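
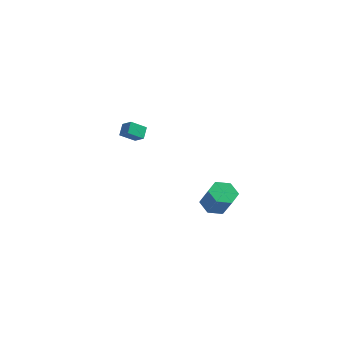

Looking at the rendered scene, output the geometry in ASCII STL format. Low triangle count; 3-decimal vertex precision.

solid 
facet normal -0.800 0.278 -0.532
outer loop
vertex -4.74 1.469 -0.072
vertex -4.066 2.177 -0.716
vertex -4.586 0.79 -0.658
endloop
endfacet
facet normal -0.576 -0.605 0.550
outer loop
vertex -3.874 0.543 -0.184
vertex -4.74 1.469 -0.072
vertex -4.586 0.79 -0.658
endloop
endfacet
facet normal -0.800 0.278 -0.533
outer loop
vertex -4.586 0.79 -0.658
vertex -4.066 2.177 -0.716
vertex -3.912 1.498 -1.301
endloop
endfacet
facet normal 0.170 -0.746 -0.644
outer loop
vertex -3.912 1.498 -1.301
vertex -3.874 0.543 -0.184
vertex -4.586 0.79 -0.658
endloop
endfacet
facet normal -0.169 0.747 0.643
outer loop
vertex -4.74 1.469 -0.072
vertex -3.354 1.93 -0.242
vertex -4.066 2.177 -0.716
endloop
endfacet
facet normal -0.576 -0.605 0.550
outer loop
vertex -4.028 1.222 0.401
vertex -4.74 1.469 -0.072
vertex -3.874 0.543 -0.184
endloop
endfacet
facet normal -0.169 0.746 0.644
outer loop
vertex -4.028 1.222 0.401
vertex -3.354 1.93 -0.242
vertex -4.74 1.469 -0.072
endloop
endfacet
facet normal 0.576 0.605 -0.550
outer loop
vertex -4.066 2.177 -0.716
vertex -3.354 1.93 -0.242
vertex -3.912 1.498 -1.301
endloop
endfacet
facet normal 0.169 -0.746 -0.644
outer loop
vertex -3.2 1.251 -0.828
vertex -3.874 0.543 -0.184
vertex -3.912 1.498 -1.301
endloop
endfacet
facet normal 0.575 0.605 -0.550
outer loop
vertex -3.912 1.498 -1.301
vertex -3.354 1.93 -0.242
vertex -3.2 1.251 -0.828
endloop
endfacet
facet normal 0.800 -0.277 0.532
outer loop
vertex -3.2 1.251 -0.828
vertex -4.028 1.222 0.401
vertex -3.874 0.543 -0.184
endloop
endfacet
facet normal 0.800 -0.278 0.532
outer loop
vertex -3.354 1.93 -0.242
vertex -4.028 1.222 0.401
vertex -3.2 1.251 -0.828
endloop
endfacet
facet normal -0.475 0.307 -0.825
outer loop
vertex 4.068 -3.07 -2.999
vertex 3.403 -2.754 -2.499
vertex 4.094 -2.231 -2.702
endloop
endfacet
facet normal 0.880 0.134 -0.457
outer loop
vertex 4.068 -3.07 -2.999
vertex 4.094 -2.231 -2.702
vertex 4.861 -3.582 -1.622
endloop
endfacet
facet normal 0.879 0.134 -0.457
outer loop
vertex 4.861 -3.582 -1.622
vertex 4.094 -2.231 -2.702
vertex 4.888 -2.744 -1.325
endloop
endfacet
facet normal 0.476 -0.307 0.824
outer loop
vertex 4.861 -3.582 -1.622
vertex 4.888 -2.744 -1.325
vertex 4.197 -3.266 -1.121
endloop
endfacet
facet normal -0.475 0.307 -0.825
outer loop
vertex 4.094 -2.231 -2.702
vertex 3.403 -2.754 -2.499
vertex 3.43 -1.915 -2.202
endloop
endfacet
facet normal 0.466 0.883 0.060
outer loop
vertex 4.094 -2.231 -2.702
vertex 3.43 -1.915 -2.202
vertex 4.888 -2.744 -1.325
endloop
endfacet
facet normal 0.466 0.883 0.060
outer loop
vertex 4.888 -2.744 -1.325
vertex 3.43 -1.915 -2.202
vertex 4.223 -2.427 -0.825
endloop
endfacet
facet normal 0.475 -0.306 0.825
outer loop
vertex 4.888 -2.744 -1.325
vertex 4.223 -2.427 -0.825
vertex 4.197 -3.266 -1.121
endloop
endfacet
facet normal -0.476 0.307 -0.824
outer loop
vertex 3.43 -1.915 -2.202
vertex 3.403 -2.754 -2.499
vertex 2.739 -2.438 -1.998
endloop
endfacet
facet normal -0.414 0.749 0.517
outer loop
vertex 3.43 -1.915 -2.202
vertex 2.739 -2.438 -1.998
vertex 4.223 -2.427 -0.825
endloop
endfacet
facet normal -0.414 0.749 0.517
outer loop
vertex 4.223 -2.427 -0.825
vertex 2.739 -2.438 -1.998
vertex 3.532 -2.95 -0.621
endloop
endfacet
facet normal 0.475 -0.306 0.825
outer loop
vertex 4.223 -2.427 -0.825
vertex 3.532 -2.95 -0.621
vertex 4.197 -3.266 -1.121
endloop
endfacet
facet normal -0.476 0.307 -0.824
outer loop
vertex 2.739 -2.438 -1.998
vertex 3.403 -2.754 -2.499
vertex 2.712 -3.276 -2.295
endloop
endfacet
facet normal -0.879 -0.134 0.457
outer loop
vertex 2.739 -2.438 -1.998
vertex 2.712 -3.276 -2.295
vertex 3.532 -2.95 -0.621
endloop
endfacet
facet normal -0.879 -0.134 0.457
outer loop
vertex 3.532 -2.95 -0.621
vertex 2.712 -3.276 -2.295
vertex 3.506 -3.789 -0.918
endloop
endfacet
facet normal 0.475 -0.307 0.825
outer loop
vertex 3.532 -2.95 -0.621
vertex 3.506 -3.789 -0.918
vertex 4.197 -3.266 -1.121
endloop
endfacet
facet normal -0.475 0.306 -0.825
outer loop
vertex 2.712 -3.276 -2.295
vertex 3.403 -2.754 -2.499
vertex 3.377 -3.593 -2.795
endloop
endfacet
facet normal -0.466 -0.883 -0.060
outer loop
vertex 2.712 -3.276 -2.295
vertex 3.377 -3.593 -2.795
vertex 3.506 -3.789 -0.918
endloop
endfacet
facet normal -0.466 -0.883 -0.060
outer loop
vertex 3.506 -3.789 -0.918
vertex 3.377 -3.593 -2.795
vertex 4.17 -4.105 -1.418
endloop
endfacet
facet normal 0.475 -0.307 0.825
outer loop
vertex 3.506 -3.789 -0.918
vertex 4.17 -4.105 -1.418
vertex 4.197 -3.266 -1.121
endloop
endfacet
facet normal -0.475 0.306 -0.825
outer loop
vertex 3.377 -3.593 -2.795
vertex 3.403 -2.754 -2.499
vertex 4.068 -3.07 -2.999
endloop
endfacet
facet normal 0.414 -0.749 -0.517
outer loop
vertex 3.377 -3.593 -2.795
vertex 4.068 -3.07 -2.999
vertex 4.17 -4.105 -1.418
endloop
endfacet
facet normal 0.414 -0.749 -0.517
outer loop
vertex 4.17 -4.105 -1.418
vertex 4.068 -3.07 -2.999
vertex 4.861 -3.582 -1.622
endloop
endfacet
facet normal 0.476 -0.307 0.824
outer loop
vertex 4.17 -4.105 -1.418
vertex 4.861 -3.582 -1.622
vertex 4.197 -3.266 -1.121
endloop
endfacet

endsolid


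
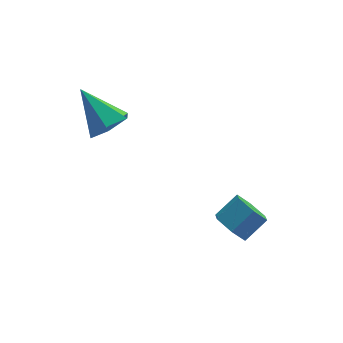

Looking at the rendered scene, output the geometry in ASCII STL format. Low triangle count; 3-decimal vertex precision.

solid 
facet normal 0.447 -0.539 -0.714
outer loop
vertex -1.493 1.97 2.724
vertex -2.346 1.449 2.583
vertex -2.176 2.292 2.053
endloop
endfacet
facet normal 0.371 0.926 0.067
outer loop
vertex -1.493 1.97 2.724
vertex -2.176 2.292 2.053
vertex -3.294 2.591 4.097
endloop
endfacet
facet normal 0.446 -0.539 -0.714
outer loop
vertex -2.176 2.292 2.053
vertex -2.346 1.449 2.583
vertex -3.03 1.771 1.913
endloop
endfacet
facet normal -0.442 0.821 -0.362
outer loop
vertex -2.176 2.292 2.053
vertex -3.03 1.771 1.913
vertex -3.294 2.591 4.097
endloop
endfacet
facet normal 0.446 -0.538 -0.715
outer loop
vertex -3.03 1.771 1.913
vertex -2.346 1.449 2.583
vertex -3.2 0.928 2.442
endloop
endfacet
facet normal -0.983 0.100 -0.156
outer loop
vertex -3.03 1.771 1.913
vertex -3.2 0.928 2.442
vertex -3.294 2.591 4.097
endloop
endfacet
facet normal 0.447 -0.539 -0.714
outer loop
vertex -3.2 0.928 2.442
vertex -2.346 1.449 2.583
vertex -2.517 0.606 3.112
endloop
endfacet
facet normal -0.711 -0.515 0.478
outer loop
vertex -3.2 0.928 2.442
vertex -2.517 0.606 3.112
vertex -3.294 2.591 4.097
endloop
endfacet
facet normal 0.447 -0.539 -0.714
outer loop
vertex -2.517 0.606 3.112
vertex -2.346 1.449 2.583
vertex -1.663 1.127 3.253
endloop
endfacet
facet normal 0.101 -0.410 0.906
outer loop
vertex -2.517 0.606 3.112
vertex -1.663 1.127 3.253
vertex -3.294 2.591 4.097
endloop
endfacet
facet normal 0.447 -0.538 -0.714
outer loop
vertex -1.663 1.127 3.253
vertex -2.346 1.449 2.583
vertex -1.493 1.97 2.724
endloop
endfacet
facet normal 0.642 0.311 0.701
outer loop
vertex -1.663 1.127 3.253
vertex -1.493 1.97 2.724
vertex -3.294 2.591 4.097
endloop
endfacet
facet normal -0.757 -0.312 -0.574
outer loop
vertex 2.473 -1.92 -2.625
vertex 1.924 -1.874 -1.926
vertex 2.033 -1.166 -2.454
endloop
endfacet
facet normal 0.427 0.430 -0.796
outer loop
vertex 2.473 -1.92 -2.625
vertex 2.033 -1.166 -2.454
vertex 3.465 -1.512 -1.873
endloop
endfacet
facet normal 0.427 0.430 -0.796
outer loop
vertex 3.465 -1.512 -1.873
vertex 2.033 -1.166 -2.454
vertex 3.025 -0.758 -1.702
endloop
endfacet
facet normal 0.757 0.312 0.574
outer loop
vertex 3.465 -1.512 -1.873
vertex 3.025 -0.758 -1.702
vertex 2.916 -1.466 -1.174
endloop
endfacet
facet normal -0.757 -0.311 -0.574
outer loop
vertex 2.033 -1.166 -2.454
vertex 1.924 -1.874 -1.926
vertex 1.484 -1.119 -1.755
endloop
endfacet
facet normal -0.214 0.949 -0.232
outer loop
vertex 2.033 -1.166 -2.454
vertex 1.484 -1.119 -1.755
vertex 3.025 -0.758 -1.702
endloop
endfacet
facet normal -0.214 0.949 -0.231
outer loop
vertex 3.025 -0.758 -1.702
vertex 1.484 -1.119 -1.755
vertex 2.476 -0.712 -1.003
endloop
endfacet
facet normal 0.757 0.312 0.574
outer loop
vertex 3.025 -0.758 -1.702
vertex 2.476 -0.712 -1.003
vertex 2.916 -1.466 -1.174
endloop
endfacet
facet normal -0.757 -0.311 -0.574
outer loop
vertex 1.484 -1.119 -1.755
vertex 1.924 -1.874 -1.926
vertex 1.375 -1.828 -1.227
endloop
endfacet
facet normal -0.641 0.519 0.565
outer loop
vertex 1.484 -1.119 -1.755
vertex 1.375 -1.828 -1.227
vertex 2.476 -0.712 -1.003
endloop
endfacet
facet normal -0.642 0.520 0.564
outer loop
vertex 2.476 -0.712 -1.003
vertex 1.375 -1.828 -1.227
vertex 2.367 -1.42 -0.475
endloop
endfacet
facet normal 0.757 0.312 0.574
outer loop
vertex 2.476 -0.712 -1.003
vertex 2.367 -1.42 -0.475
vertex 2.916 -1.466 -1.174
endloop
endfacet
facet normal -0.757 -0.312 -0.574
outer loop
vertex 1.375 -1.828 -1.227
vertex 1.924 -1.874 -1.926
vertex 1.815 -2.582 -1.398
endloop
endfacet
facet normal -0.427 -0.430 0.796
outer loop
vertex 1.375 -1.828 -1.227
vertex 1.815 -2.582 -1.398
vertex 2.367 -1.42 -0.475
endloop
endfacet
facet normal -0.427 -0.430 0.796
outer loop
vertex 2.367 -1.42 -0.475
vertex 1.815 -2.582 -1.398
vertex 2.807 -2.174 -0.646
endloop
endfacet
facet normal 0.757 0.312 0.574
outer loop
vertex 2.367 -1.42 -0.475
vertex 2.807 -2.174 -0.646
vertex 2.916 -1.466 -1.174
endloop
endfacet
facet normal -0.757 -0.312 -0.574
outer loop
vertex 1.815 -2.582 -1.398
vertex 1.924 -1.874 -1.926
vertex 2.364 -2.628 -2.097
endloop
endfacet
facet normal 0.215 -0.949 0.231
outer loop
vertex 1.815 -2.582 -1.398
vertex 2.364 -2.628 -2.097
vertex 2.807 -2.174 -0.646
endloop
endfacet
facet normal 0.214 -0.949 0.232
outer loop
vertex 2.807 -2.174 -0.646
vertex 2.364 -2.628 -2.097
vertex 3.356 -2.221 -1.345
endloop
endfacet
facet normal 0.757 0.311 0.574
outer loop
vertex 2.807 -2.174 -0.646
vertex 3.356 -2.221 -1.345
vertex 2.916 -1.466 -1.174
endloop
endfacet
facet normal -0.757 -0.312 -0.574
outer loop
vertex 2.364 -2.628 -2.097
vertex 1.924 -1.874 -1.926
vertex 2.473 -1.92 -2.625
endloop
endfacet
facet normal 0.641 -0.520 -0.565
outer loop
vertex 2.364 -2.628 -2.097
vertex 2.473 -1.92 -2.625
vertex 3.356 -2.221 -1.345
endloop
endfacet
facet normal 0.642 -0.519 -0.565
outer loop
vertex 3.356 -2.221 -1.345
vertex 2.473 -1.92 -2.625
vertex 3.465 -1.512 -1.873
endloop
endfacet
facet normal 0.757 0.311 0.574
outer loop
vertex 3.356 -2.221 -1.345
vertex 3.465 -1.512 -1.873
vertex 2.916 -1.466 -1.174
endloop
endfacet

endsolid


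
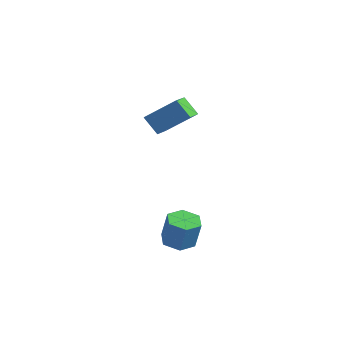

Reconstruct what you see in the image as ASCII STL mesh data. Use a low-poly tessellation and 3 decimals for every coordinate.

solid 
facet normal -0.565 -0.551 -0.614
outer loop
vertex -3.635 -0.608 2.099
vertex -4.148 0.247 1.804
vertex -3.0 -0.471 1.392
endloop
endfacet
facet normal 0.493 -0.823 0.283
outer loop
vertex -2.112 0.393 2.356
vertex -3.635 -0.608 2.099
vertex -3.0 -0.471 1.392
endloop
endfacet
facet normal -0.565 -0.551 -0.614
outer loop
vertex -3.0 -0.471 1.392
vertex -4.148 0.247 1.804
vertex -3.513 0.384 1.097
endloop
endfacet
facet normal 0.661 0.142 -0.737
outer loop
vertex -3.513 0.384 1.097
vertex -2.112 0.393 2.356
vertex -3.0 -0.471 1.392
endloop
endfacet
facet normal -0.661 -0.142 0.737
outer loop
vertex -3.635 -0.608 2.099
vertex -3.26 1.111 2.768
vertex -4.148 0.247 1.804
endloop
endfacet
facet normal 0.493 -0.823 0.283
outer loop
vertex -2.747 0.256 3.063
vertex -3.635 -0.608 2.099
vertex -2.112 0.393 2.356
endloop
endfacet
facet normal -0.661 -0.142 0.737
outer loop
vertex -2.747 0.256 3.063
vertex -3.26 1.111 2.768
vertex -3.635 -0.608 2.099
endloop
endfacet
facet normal -0.493 0.823 -0.283
outer loop
vertex -4.148 0.247 1.804
vertex -3.26 1.111 2.768
vertex -3.513 0.384 1.097
endloop
endfacet
facet normal 0.661 0.142 -0.737
outer loop
vertex -2.625 1.248 2.061
vertex -2.112 0.393 2.356
vertex -3.513 0.384 1.097
endloop
endfacet
facet normal -0.493 0.823 -0.283
outer loop
vertex -3.513 0.384 1.097
vertex -3.26 1.111 2.768
vertex -2.625 1.248 2.061
endloop
endfacet
facet normal 0.565 0.551 0.614
outer loop
vertex -2.625 1.248 2.061
vertex -2.747 0.256 3.063
vertex -2.112 0.393 2.356
endloop
endfacet
facet normal 0.565 0.551 0.614
outer loop
vertex -3.26 1.111 2.768
vertex -2.747 0.256 3.063
vertex -2.625 1.248 2.061
endloop
endfacet
facet normal -0.257 -0.013 -0.966
outer loop
vertex 1.725 -2.749 -1.723
vertex 1.142 -3.038 -1.564
vertex 1.19 -2.37 -1.586
endloop
endfacet
facet normal 0.544 0.824 -0.156
outer loop
vertex 1.725 -2.749 -1.723
vertex 1.19 -2.37 -1.586
vertex 2.042 -2.734 -0.535
endloop
endfacet
facet normal 0.545 0.824 -0.156
outer loop
vertex 2.042 -2.734 -0.535
vertex 1.19 -2.37 -1.586
vertex 1.507 -2.354 -0.397
endloop
endfacet
facet normal 0.257 0.011 0.966
outer loop
vertex 2.042 -2.734 -0.535
vertex 1.507 -2.354 -0.397
vertex 1.458 -3.022 -0.376
endloop
endfacet
facet normal -0.257 -0.013 -0.966
outer loop
vertex 1.19 -2.37 -1.586
vertex 1.142 -3.038 -1.564
vertex 0.607 -2.658 -1.427
endloop
endfacet
facet normal -0.419 0.903 0.099
outer loop
vertex 1.19 -2.37 -1.586
vertex 0.607 -2.658 -1.427
vertex 1.507 -2.354 -0.397
endloop
endfacet
facet normal -0.420 0.902 0.101
outer loop
vertex 1.507 -2.354 -0.397
vertex 0.607 -2.658 -1.427
vertex 0.924 -2.643 -0.238
endloop
endfacet
facet normal 0.258 0.011 0.966
outer loop
vertex 1.507 -2.354 -0.397
vertex 0.924 -2.643 -0.238
vertex 1.458 -3.022 -0.376
endloop
endfacet
facet normal -0.257 -0.013 -0.966
outer loop
vertex 0.607 -2.658 -1.427
vertex 1.142 -3.038 -1.564
vertex 0.558 -3.326 -1.405
endloop
endfacet
facet normal -0.963 0.079 0.256
outer loop
vertex 0.607 -2.658 -1.427
vertex 0.558 -3.326 -1.405
vertex 0.924 -2.643 -0.238
endloop
endfacet
facet normal -0.963 0.079 0.256
outer loop
vertex 0.924 -2.643 -0.238
vertex 0.558 -3.326 -1.405
vertex 0.875 -3.311 -0.217
endloop
endfacet
facet normal 0.258 0.011 0.966
outer loop
vertex 0.924 -2.643 -0.238
vertex 0.875 -3.311 -0.217
vertex 1.458 -3.022 -0.376
endloop
endfacet
facet normal -0.257 -0.011 -0.966
outer loop
vertex 0.558 -3.326 -1.405
vertex 1.142 -3.038 -1.564
vertex 1.093 -3.706 -1.543
endloop
endfacet
facet normal -0.545 -0.824 0.156
outer loop
vertex 0.558 -3.326 -1.405
vertex 1.093 -3.706 -1.543
vertex 0.875 -3.311 -0.217
endloop
endfacet
facet normal -0.544 -0.824 0.156
outer loop
vertex 0.875 -3.311 -0.217
vertex 1.093 -3.706 -1.543
vertex 1.41 -3.69 -0.354
endloop
endfacet
facet normal 0.257 0.013 0.966
outer loop
vertex 0.875 -3.311 -0.217
vertex 1.41 -3.69 -0.354
vertex 1.458 -3.022 -0.376
endloop
endfacet
facet normal -0.258 -0.011 -0.966
outer loop
vertex 1.093 -3.706 -1.543
vertex 1.142 -3.038 -1.564
vertex 1.676 -3.417 -1.702
endloop
endfacet
facet normal 0.420 -0.902 -0.100
outer loop
vertex 1.093 -3.706 -1.543
vertex 1.676 -3.417 -1.702
vertex 1.41 -3.69 -0.354
endloop
endfacet
facet normal 0.419 -0.903 -0.100
outer loop
vertex 1.41 -3.69 -0.354
vertex 1.676 -3.417 -1.702
vertex 1.993 -3.402 -0.513
endloop
endfacet
facet normal 0.257 0.013 0.966
outer loop
vertex 1.41 -3.69 -0.354
vertex 1.993 -3.402 -0.513
vertex 1.458 -3.022 -0.376
endloop
endfacet
facet normal -0.258 -0.011 -0.966
outer loop
vertex 1.676 -3.417 -1.702
vertex 1.142 -3.038 -1.564
vertex 1.725 -2.749 -1.723
endloop
endfacet
facet normal 0.963 -0.079 -0.256
outer loop
vertex 1.676 -3.417 -1.702
vertex 1.725 -2.749 -1.723
vertex 1.993 -3.402 -0.513
endloop
endfacet
facet normal 0.963 -0.079 -0.256
outer loop
vertex 1.993 -3.402 -0.513
vertex 1.725 -2.749 -1.723
vertex 2.042 -2.734 -0.535
endloop
endfacet
facet normal 0.257 0.013 0.966
outer loop
vertex 1.993 -3.402 -0.513
vertex 2.042 -2.734 -0.535
vertex 1.458 -3.022 -0.376
endloop
endfacet

endsolid


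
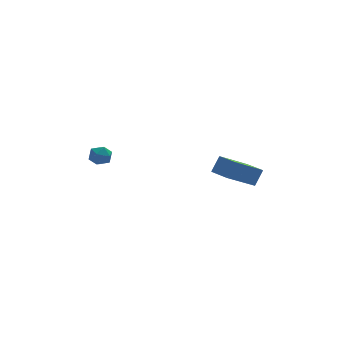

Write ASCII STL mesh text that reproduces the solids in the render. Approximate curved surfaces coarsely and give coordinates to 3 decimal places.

solid 
facet normal -0.914 0.390 0.114
outer loop
vertex -4.081 0.126 -2.682
vertex -4.33 -0.465 -2.655
vertex -4.138 -0.173 -2.117
endloop
endfacet
facet normal -0.416 0.820 0.392
outer loop
vertex -4.081 0.126 -2.682
vertex -4.138 -0.173 -2.117
vertex -3.607 0.161 -2.252
endloop
endfacet
facet normal 0.043 0.991 -0.128
outer loop
vertex -4.081 0.126 -2.682
vertex -3.607 0.161 -2.252
vertex -3.47 0.075 -2.872
endloop
endfacet
facet normal -0.170 0.666 -0.726
outer loop
vertex -4.081 0.126 -2.682
vertex -3.47 0.075 -2.872
vertex -3.917 -0.312 -3.122
endloop
endfacet
facet normal -0.762 0.295 -0.577
outer loop
vertex -4.081 0.126 -2.682
vertex -3.917 -0.312 -3.122
vertex -4.33 -0.465 -2.655
endloop
endfacet
facet normal -0.060 0.455 0.889
outer loop
vertex -3.607 0.161 -2.252
vertex -4.138 -0.173 -2.117
vertex -3.563 -0.408 -1.958
endloop
endfacet
facet normal -0.865 -0.242 0.440
outer loop
vertex -4.138 -0.173 -2.117
vertex -4.33 -0.465 -2.655
vertex -4.01 -0.795 -2.208
endloop
endfacet
facet normal -0.619 -0.398 -0.677
outer loop
vertex -4.33 -0.465 -2.655
vertex -3.917 -0.312 -3.122
vertex -3.873 -0.881 -2.828
endloop
endfacet
facet normal 0.337 0.204 -0.919
outer loop
vertex -3.917 -0.312 -3.122
vertex -3.47 0.075 -2.872
vertex -3.342 -0.547 -2.963
endloop
endfacet
facet normal 0.683 0.729 0.050
outer loop
vertex -3.47 0.075 -2.872
vertex -3.607 0.161 -2.252
vertex -3.15 -0.255 -2.425
endloop
endfacet
facet normal 0.170 -0.666 0.726
outer loop
vertex -3.399 -0.846 -2.398
vertex -3.563 -0.408 -1.958
vertex -4.01 -0.795 -2.208
endloop
endfacet
facet normal -0.043 -0.991 0.128
outer loop
vertex -3.399 -0.846 -2.398
vertex -4.01 -0.795 -2.208
vertex -3.873 -0.881 -2.828
endloop
endfacet
facet normal 0.416 -0.820 -0.392
outer loop
vertex -3.399 -0.846 -2.398
vertex -3.873 -0.881 -2.828
vertex -3.342 -0.547 -2.963
endloop
endfacet
facet normal 0.914 -0.390 -0.114
outer loop
vertex -3.399 -0.846 -2.398
vertex -3.342 -0.547 -2.963
vertex -3.15 -0.255 -2.425
endloop
endfacet
facet normal 0.762 -0.295 0.577
outer loop
vertex -3.399 -0.846 -2.398
vertex -3.15 -0.255 -2.425
vertex -3.563 -0.408 -1.958
endloop
endfacet
facet normal -0.337 -0.204 0.919
outer loop
vertex -4.01 -0.795 -2.208
vertex -3.563 -0.408 -1.958
vertex -4.138 -0.173 -2.117
endloop
endfacet
facet normal -0.683 -0.729 -0.050
outer loop
vertex -3.873 -0.881 -2.828
vertex -4.01 -0.795 -2.208
vertex -4.33 -0.465 -2.655
endloop
endfacet
facet normal 0.060 -0.455 -0.889
outer loop
vertex -3.342 -0.547 -2.963
vertex -3.873 -0.881 -2.828
vertex -3.917 -0.312 -3.122
endloop
endfacet
facet normal 0.865 0.242 -0.440
outer loop
vertex -3.15 -0.255 -2.425
vertex -3.342 -0.547 -2.963
vertex -3.47 0.075 -2.872
endloop
endfacet
facet normal 0.619 0.398 0.677
outer loop
vertex -3.563 -0.408 -1.958
vertex -3.15 -0.255 -2.425
vertex -3.607 0.161 -2.252
endloop
endfacet
facet normal -0.469 -0.240 -0.850
outer loop
vertex 1.572 -3.337 -3.309
vertex 1.176 -2.167 -3.421
vertex 3.095 -2.913 -4.269
endloop
endfacet
facet normal 0.319 -0.943 0.090
outer loop
vertex 3.564 -2.673 -3.419
vertex 1.572 -3.337 -3.309
vertex 3.095 -2.913 -4.269
endloop
endfacet
facet normal -0.469 -0.240 -0.850
outer loop
vertex 3.095 -2.913 -4.269
vertex 1.176 -2.167 -3.421
vertex 2.699 -1.743 -4.381
endloop
endfacet
facet normal 0.823 0.229 -0.519
outer loop
vertex 2.699 -1.743 -4.381
vertex 3.564 -2.673 -3.419
vertex 3.095 -2.913 -4.269
endloop
endfacet
facet normal -0.823 -0.229 0.519
outer loop
vertex 1.572 -3.337 -3.309
vertex 1.645 -1.927 -2.571
vertex 1.176 -2.167 -3.421
endloop
endfacet
facet normal 0.319 -0.943 0.090
outer loop
vertex 2.041 -3.097 -2.459
vertex 1.572 -3.337 -3.309
vertex 3.564 -2.673 -3.419
endloop
endfacet
facet normal -0.823 -0.229 0.519
outer loop
vertex 2.041 -3.097 -2.459
vertex 1.645 -1.927 -2.571
vertex 1.572 -3.337 -3.309
endloop
endfacet
facet normal -0.319 0.943 -0.090
outer loop
vertex 1.176 -2.167 -3.421
vertex 1.645 -1.927 -2.571
vertex 2.699 -1.743 -4.381
endloop
endfacet
facet normal 0.823 0.229 -0.519
outer loop
vertex 3.168 -1.503 -3.531
vertex 3.564 -2.673 -3.419
vertex 2.699 -1.743 -4.381
endloop
endfacet
facet normal -0.319 0.943 -0.090
outer loop
vertex 2.699 -1.743 -4.381
vertex 1.645 -1.927 -2.571
vertex 3.168 -1.503 -3.531
endloop
endfacet
facet normal 0.469 0.240 0.850
outer loop
vertex 3.168 -1.503 -3.531
vertex 2.041 -3.097 -2.459
vertex 3.564 -2.673 -3.419
endloop
endfacet
facet normal 0.469 0.240 0.850
outer loop
vertex 1.645 -1.927 -2.571
vertex 2.041 -3.097 -2.459
vertex 3.168 -1.503 -3.531
endloop
endfacet

endsolid


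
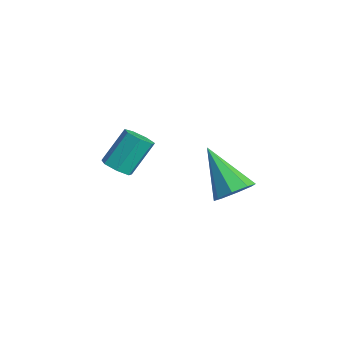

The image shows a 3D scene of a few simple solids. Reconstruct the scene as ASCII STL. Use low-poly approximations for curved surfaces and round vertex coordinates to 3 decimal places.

solid 
facet normal 0.094 -0.611 -0.786
outer loop
vertex -2.72 -0.312 1.814
vertex -3.334 -0.511 1.895
vertex -3.112 -0.016 1.537
endloop
endfacet
facet normal 0.713 0.592 -0.376
outer loop
vertex -2.72 -0.312 1.814
vertex -3.112 -0.016 1.537
vertex -2.873 0.69 3.103
endloop
endfacet
facet normal 0.713 0.592 -0.376
outer loop
vertex -2.873 0.69 3.103
vertex -3.112 -0.016 1.537
vertex -3.265 0.986 2.826
endloop
endfacet
facet normal -0.093 0.612 0.786
outer loop
vertex -2.873 0.69 3.103
vertex -3.265 0.986 2.826
vertex -3.486 0.491 3.185
endloop
endfacet
facet normal 0.093 -0.611 -0.787
outer loop
vertex -3.112 -0.016 1.537
vertex -3.334 -0.511 1.895
vertex -3.671 -0.092 1.53
endloop
endfacet
facet normal -0.098 0.780 -0.618
outer loop
vertex -3.112 -0.016 1.537
vertex -3.671 -0.092 1.53
vertex -3.265 0.986 2.826
endloop
endfacet
facet normal -0.098 0.780 -0.618
outer loop
vertex -3.265 0.986 2.826
vertex -3.671 -0.092 1.53
vertex -3.824 0.91 2.819
endloop
endfacet
facet normal -0.093 0.611 0.786
outer loop
vertex -3.265 0.986 2.826
vertex -3.824 0.91 2.819
vertex -3.486 0.491 3.185
endloop
endfacet
facet normal 0.093 -0.610 -0.787
outer loop
vertex -3.671 -0.092 1.53
vertex -3.334 -0.511 1.895
vertex -3.976 -0.484 1.798
endloop
endfacet
facet normal -0.836 0.381 -0.395
outer loop
vertex -3.671 -0.092 1.53
vertex -3.976 -0.484 1.798
vertex -3.824 0.91 2.819
endloop
endfacet
facet normal -0.837 0.379 -0.393
outer loop
vertex -3.824 0.91 2.819
vertex -3.976 -0.484 1.798
vertex -4.128 0.518 3.088
endloop
endfacet
facet normal -0.093 0.611 0.786
outer loop
vertex -3.824 0.91 2.819
vertex -4.128 0.518 3.088
vertex -3.486 0.491 3.185
endloop
endfacet
facet normal 0.093 -0.612 -0.786
outer loop
vertex -3.976 -0.484 1.798
vertex -3.334 -0.511 1.895
vertex -3.797 -0.896 2.14
endloop
endfacet
facet normal -0.944 -0.305 0.126
outer loop
vertex -3.976 -0.484 1.798
vertex -3.797 -0.896 2.14
vertex -4.128 0.518 3.088
endloop
endfacet
facet normal -0.944 -0.305 0.125
outer loop
vertex -4.128 0.518 3.088
vertex -3.797 -0.896 2.14
vertex -3.95 0.106 3.429
endloop
endfacet
facet normal -0.093 0.611 0.786
outer loop
vertex -4.128 0.518 3.088
vertex -3.95 0.106 3.429
vertex -3.486 0.491 3.185
endloop
endfacet
facet normal 0.092 -0.611 -0.786
outer loop
vertex -3.797 -0.896 2.14
vertex -3.334 -0.511 1.895
vertex -3.269 -1.018 2.297
endloop
endfacet
facet normal -0.340 -0.762 0.552
outer loop
vertex -3.797 -0.896 2.14
vertex -3.269 -1.018 2.297
vertex -3.95 0.106 3.429
endloop
endfacet
facet normal -0.340 -0.762 0.552
outer loop
vertex -3.95 0.106 3.429
vertex -3.269 -1.018 2.297
vertex -3.422 -0.016 3.586
endloop
endfacet
facet normal -0.093 0.610 0.787
outer loop
vertex -3.95 0.106 3.429
vertex -3.422 -0.016 3.586
vertex -3.486 0.491 3.185
endloop
endfacet
facet normal 0.094 -0.611 -0.786
outer loop
vertex -3.269 -1.018 2.297
vertex -3.334 -0.511 1.895
vertex -2.79 -0.758 2.152
endloop
endfacet
facet normal 0.519 -0.644 0.562
outer loop
vertex -3.269 -1.018 2.297
vertex -2.79 -0.758 2.152
vertex -3.422 -0.016 3.586
endloop
endfacet
facet normal 0.519 -0.644 0.562
outer loop
vertex -3.422 -0.016 3.586
vertex -2.79 -0.758 2.152
vertex -2.943 0.244 3.441
endloop
endfacet
facet normal -0.093 0.610 0.787
outer loop
vertex -3.422 -0.016 3.586
vertex -2.943 0.244 3.441
vertex -3.486 0.491 3.185
endloop
endfacet
facet normal 0.094 -0.611 -0.786
outer loop
vertex -2.79 -0.758 2.152
vertex -3.334 -0.511 1.895
vertex -2.72 -0.312 1.814
endloop
endfacet
facet normal 0.988 -0.042 0.150
outer loop
vertex -2.79 -0.758 2.152
vertex -2.72 -0.312 1.814
vertex -2.943 0.244 3.441
endloop
endfacet
facet normal 0.988 -0.042 0.150
outer loop
vertex -2.943 0.244 3.441
vertex -2.72 -0.312 1.814
vertex -2.873 0.69 3.103
endloop
endfacet
facet normal -0.093 0.611 0.786
outer loop
vertex -2.943 0.244 3.441
vertex -2.873 0.69 3.103
vertex -3.486 0.491 3.185
endloop
endfacet
facet normal 0.705 0.145 -0.695
outer loop
vertex 1.77 2.098 3.295
vertex 1.244 1.886 2.717
vertex 1.452 2.583 3.074
endloop
endfacet
facet normal 0.231 0.525 0.819
outer loop
vertex 1.77 2.098 3.295
vertex 1.452 2.583 3.074
vertex -0.264 1.574 4.203
endloop
endfacet
facet normal 0.704 0.146 -0.695
outer loop
vertex 1.452 2.583 3.074
vertex 1.244 1.886 2.717
vertex 1.012 2.659 2.644
endloop
endfacet
facet normal -0.248 0.878 0.409
outer loop
vertex 1.452 2.583 3.074
vertex 1.012 2.659 2.644
vertex -0.264 1.574 4.203
endloop
endfacet
facet normal 0.704 0.146 -0.695
outer loop
vertex 1.012 2.659 2.644
vertex 1.244 1.886 2.717
vertex 0.708 2.283 2.257
endloop
endfacet
facet normal -0.717 0.689 -0.107
outer loop
vertex 1.012 2.659 2.644
vertex 0.708 2.283 2.257
vertex -0.264 1.574 4.203
endloop
endfacet
facet normal 0.704 0.146 -0.695
outer loop
vertex 0.708 2.283 2.257
vertex 1.244 1.886 2.717
vertex 0.718 1.674 2.139
endloop
endfacet
facet normal -0.902 0.068 -0.426
outer loop
vertex 0.708 2.283 2.257
vertex 0.718 1.674 2.139
vertex -0.264 1.574 4.203
endloop
endfacet
facet normal 0.704 0.147 -0.695
outer loop
vertex 0.718 1.674 2.139
vertex 1.244 1.886 2.717
vertex 1.036 1.19 2.359
endloop
endfacet
facet normal -0.696 -0.621 -0.361
outer loop
vertex 0.718 1.674 2.139
vertex 1.036 1.19 2.359
vertex -0.264 1.574 4.203
endloop
endfacet
facet normal 0.704 0.147 -0.695
outer loop
vertex 1.036 1.19 2.359
vertex 1.244 1.886 2.717
vertex 1.476 1.114 2.789
endloop
endfacet
facet normal -0.217 -0.975 0.050
outer loop
vertex 1.036 1.19 2.359
vertex 1.476 1.114 2.789
vertex -0.264 1.574 4.203
endloop
endfacet
facet normal 0.704 0.147 -0.694
outer loop
vertex 1.476 1.114 2.789
vertex 1.244 1.886 2.717
vertex 1.78 1.49 3.177
endloop
endfacet
facet normal 0.251 -0.786 0.565
outer loop
vertex 1.476 1.114 2.789
vertex 1.78 1.49 3.177
vertex -0.264 1.574 4.203
endloop
endfacet
facet normal 0.704 0.146 -0.695
outer loop
vertex 1.78 1.49 3.177
vertex 1.244 1.886 2.717
vertex 1.77 2.098 3.295
endloop
endfacet
facet normal 0.437 -0.164 0.884
outer loop
vertex 1.78 1.49 3.177
vertex 1.77 2.098 3.295
vertex -0.264 1.574 4.203
endloop
endfacet

endsolid


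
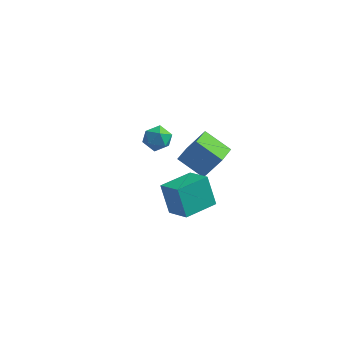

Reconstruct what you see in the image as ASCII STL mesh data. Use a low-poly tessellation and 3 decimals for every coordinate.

solid 
facet normal -0.507 -0.862 0.019
outer loop
vertex 1.911 -4.97 3.983
vertex 0.625 -4.229 3.31
vertex 2.595 -5.412 2.19
endloop
endfacet
facet normal 0.789 -0.455 0.413
outer loop
vertex 3.655 -3.611 2.15
vertex 1.911 -4.97 3.983
vertex 2.595 -5.412 2.19
endloop
endfacet
facet normal -0.507 -0.862 0.019
outer loop
vertex 2.595 -5.412 2.19
vertex 0.625 -4.229 3.31
vertex 1.309 -4.671 1.516
endloop
endfacet
facet normal 0.348 -0.225 -0.910
outer loop
vertex 1.309 -4.671 1.516
vertex 3.655 -3.611 2.15
vertex 2.595 -5.412 2.19
endloop
endfacet
facet normal -0.347 0.225 0.911
outer loop
vertex 1.911 -4.97 3.983
vertex 1.685 -2.428 3.27
vertex 0.625 -4.229 3.31
endloop
endfacet
facet normal 0.789 -0.455 0.413
outer loop
vertex 2.971 -3.169 3.944
vertex 1.911 -4.97 3.983
vertex 3.655 -3.611 2.15
endloop
endfacet
facet normal -0.348 0.224 0.910
outer loop
vertex 2.971 -3.169 3.944
vertex 1.685 -2.428 3.27
vertex 1.911 -4.97 3.983
endloop
endfacet
facet normal -0.789 0.455 -0.413
outer loop
vertex 0.625 -4.229 3.31
vertex 1.685 -2.428 3.27
vertex 1.309 -4.671 1.516
endloop
endfacet
facet normal 0.347 -0.224 -0.911
outer loop
vertex 2.369 -2.87 1.477
vertex 3.655 -3.611 2.15
vertex 1.309 -4.671 1.516
endloop
endfacet
facet normal -0.789 0.455 -0.413
outer loop
vertex 1.309 -4.671 1.516
vertex 1.685 -2.428 3.27
vertex 2.369 -2.87 1.477
endloop
endfacet
facet normal 0.507 0.862 -0.019
outer loop
vertex 2.369 -2.87 1.477
vertex 2.971 -3.169 3.944
vertex 3.655 -3.611 2.15
endloop
endfacet
facet normal 0.507 0.862 -0.019
outer loop
vertex 1.685 -2.428 3.27
vertex 2.971 -3.169 3.944
vertex 2.369 -2.87 1.477
endloop
endfacet
facet normal -0.522 -0.198 -0.830
outer loop
vertex 0.08 -0.216 2.132
vertex 0.04 1.384 1.775
vertex 1.734 -0.398 1.136
endloop
endfacet
facet normal 0.024 -0.976 0.218
outer loop
vertex 2.72 -0.024 2.705
vertex 0.08 -0.216 2.132
vertex 1.734 -0.398 1.136
endloop
endfacet
facet normal -0.521 -0.198 -0.830
outer loop
vertex 1.734 -0.398 1.136
vertex 0.04 1.384 1.775
vertex 1.695 1.202 0.779
endloop
endfacet
facet normal 0.853 -0.094 -0.514
outer loop
vertex 1.695 1.202 0.779
vertex 2.72 -0.024 2.705
vertex 1.734 -0.398 1.136
endloop
endfacet
facet normal -0.853 0.093 0.514
outer loop
vertex 0.08 -0.216 2.132
vertex 1.026 1.758 3.344
vertex 0.04 1.384 1.775
endloop
endfacet
facet normal 0.024 -0.976 0.218
outer loop
vertex 1.065 0.158 3.701
vertex 0.08 -0.216 2.132
vertex 2.72 -0.024 2.705
endloop
endfacet
facet normal -0.853 0.094 0.513
outer loop
vertex 1.065 0.158 3.701
vertex 1.026 1.758 3.344
vertex 0.08 -0.216 2.132
endloop
endfacet
facet normal -0.024 0.976 -0.218
outer loop
vertex 0.04 1.384 1.775
vertex 1.026 1.758 3.344
vertex 1.695 1.202 0.779
endloop
endfacet
facet normal 0.853 -0.093 -0.513
outer loop
vertex 2.68 1.576 2.348
vertex 2.72 -0.024 2.705
vertex 1.695 1.202 0.779
endloop
endfacet
facet normal -0.024 0.976 -0.218
outer loop
vertex 1.695 1.202 0.779
vertex 1.026 1.758 3.344
vertex 2.68 1.576 2.348
endloop
endfacet
facet normal 0.521 0.198 0.830
outer loop
vertex 2.68 1.576 2.348
vertex 1.065 0.158 3.701
vertex 2.72 -0.024 2.705
endloop
endfacet
facet normal 0.522 0.198 0.830
outer loop
vertex 1.026 1.758 3.344
vertex 1.065 0.158 3.701
vertex 2.68 1.576 2.348
endloop
endfacet
facet normal -0.831 0.264 -0.491
outer loop
vertex -2.806 3.549 -0.387
vertex -3.316 2.862 0.107
vertex -3.24 3.778 0.471
endloop
endfacet
facet normal -0.391 0.820 -0.417
outer loop
vertex -2.806 3.549 -0.387
vertex -3.24 3.778 0.471
vertex -2.331 4.111 0.273
endloop
endfacet
facet normal 0.231 0.652 -0.722
outer loop
vertex -2.806 3.549 -0.387
vertex -2.331 4.111 0.273
vertex -1.845 3.401 -0.213
endloop
endfacet
facet normal 0.177 -0.009 -0.984
outer loop
vertex -2.806 3.549 -0.387
vertex -1.845 3.401 -0.213
vertex -2.453 2.629 -0.315
endloop
endfacet
facet normal -0.479 -0.250 -0.842
outer loop
vertex -2.806 3.549 -0.387
vertex -2.453 2.629 -0.315
vertex -3.316 2.862 0.107
endloop
endfacet
facet normal -0.276 0.919 0.281
outer loop
vertex -2.331 4.111 0.273
vertex -3.24 3.778 0.471
vertex -2.547 3.771 1.175
endloop
endfacet
facet normal -0.987 0.018 0.162
outer loop
vertex -3.24 3.778 0.471
vertex -3.316 2.862 0.107
vertex -3.155 2.999 1.073
endloop
endfacet
facet normal -0.418 -0.812 -0.406
outer loop
vertex -3.316 2.862 0.107
vertex -2.453 2.629 -0.315
vertex -2.669 2.289 0.587
endloop
endfacet
facet normal 0.644 -0.423 -0.638
outer loop
vertex -2.453 2.629 -0.315
vertex -1.845 3.401 -0.213
vertex -1.76 2.622 0.389
endloop
endfacet
facet normal 0.732 0.647 -0.214
outer loop
vertex -1.845 3.401 -0.213
vertex -2.331 4.111 0.273
vertex -1.684 3.538 0.753
endloop
endfacet
facet normal -0.177 0.009 0.984
outer loop
vertex -2.194 2.851 1.247
vertex -2.547 3.771 1.175
vertex -3.155 2.999 1.073
endloop
endfacet
facet normal -0.231 -0.652 0.722
outer loop
vertex -2.194 2.851 1.247
vertex -3.155 2.999 1.073
vertex -2.669 2.289 0.587
endloop
endfacet
facet normal 0.391 -0.820 0.417
outer loop
vertex -2.194 2.851 1.247
vertex -2.669 2.289 0.587
vertex -1.76 2.622 0.389
endloop
endfacet
facet normal 0.831 -0.264 0.491
outer loop
vertex -2.194 2.851 1.247
vertex -1.76 2.622 0.389
vertex -1.684 3.538 0.753
endloop
endfacet
facet normal 0.479 0.250 0.842
outer loop
vertex -2.194 2.851 1.247
vertex -1.684 3.538 0.753
vertex -2.547 3.771 1.175
endloop
endfacet
facet normal -0.644 0.423 0.638
outer loop
vertex -3.155 2.999 1.073
vertex -2.547 3.771 1.175
vertex -3.24 3.778 0.471
endloop
endfacet
facet normal -0.732 -0.647 0.214
outer loop
vertex -2.669 2.289 0.587
vertex -3.155 2.999 1.073
vertex -3.316 2.862 0.107
endloop
endfacet
facet normal 0.276 -0.919 -0.281
outer loop
vertex -1.76 2.622 0.389
vertex -2.669 2.289 0.587
vertex -2.453 2.629 -0.315
endloop
endfacet
facet normal 0.987 -0.018 -0.162
outer loop
vertex -1.684 3.538 0.753
vertex -1.76 2.622 0.389
vertex -1.845 3.401 -0.213
endloop
endfacet
facet normal 0.418 0.812 0.406
outer loop
vertex -2.547 3.771 1.175
vertex -1.684 3.538 0.753
vertex -2.331 4.111 0.273
endloop
endfacet

endsolid


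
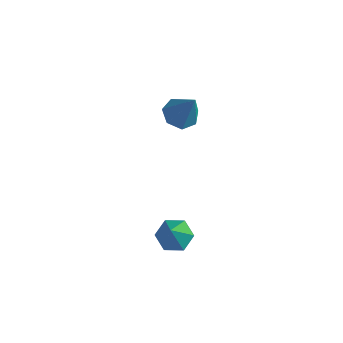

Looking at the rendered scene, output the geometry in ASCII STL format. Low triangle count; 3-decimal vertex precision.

solid 
facet normal -0.477 0.018 -0.879
outer loop
vertex 1.389 -0.27 2.485
vertex 0.786 0.259 2.823
vertex 1.53 0.469 2.424
endloop
endfacet
facet normal 0.975 -0.195 -0.108
outer loop
vertex 1.389 -0.27 2.485
vertex 1.53 0.469 2.424
vertex 1.714 0.221 4.537
endloop
endfacet
facet normal -0.477 0.019 -0.879
outer loop
vertex 1.53 0.469 2.424
vertex 0.786 0.259 2.823
vertex 1.111 1.05 2.664
endloop
endfacet
facet normal 0.811 0.585 -0.002
outer loop
vertex 1.53 0.469 2.424
vertex 1.111 1.05 2.664
vertex 1.714 0.221 4.537
endloop
endfacet
facet normal -0.476 0.019 -0.879
outer loop
vertex 1.111 1.05 2.664
vertex 0.786 0.259 2.823
vertex 0.447 1.035 3.023
endloop
endfacet
facet normal 0.170 0.920 0.353
outer loop
vertex 1.111 1.05 2.664
vertex 0.447 1.035 3.023
vertex 1.714 0.221 4.537
endloop
endfacet
facet normal -0.475 0.019 -0.880
outer loop
vertex 0.447 1.035 3.023
vertex 0.786 0.259 2.823
vertex 0.038 0.435 3.231
endloop
endfacet
facet normal -0.466 0.556 0.689
outer loop
vertex 0.447 1.035 3.023
vertex 0.038 0.435 3.231
vertex 1.714 0.221 4.537
endloop
endfacet
facet normal -0.475 0.019 -0.880
outer loop
vertex 0.038 0.435 3.231
vertex 0.786 0.259 2.823
vertex 0.192 -0.297 3.132
endloop
endfacet
facet normal -0.616 -0.231 0.753
outer loop
vertex 0.038 0.435 3.231
vertex 0.192 -0.297 3.132
vertex 1.714 0.221 4.537
endloop
endfacet
facet normal -0.476 0.019 -0.879
outer loop
vertex 0.192 -0.297 3.132
vertex 0.786 0.259 2.823
vertex 0.793 -0.611 2.8
endloop
endfacet
facet normal -0.170 -0.851 0.497
outer loop
vertex 0.192 -0.297 3.132
vertex 0.793 -0.611 2.8
vertex 1.714 0.221 4.537
endloop
endfacet
facet normal -0.476 0.019 -0.879
outer loop
vertex 0.793 -0.611 2.8
vertex 0.786 0.259 2.823
vertex 1.389 -0.27 2.485
endloop
endfacet
facet normal 0.538 -0.835 0.115
outer loop
vertex 0.793 -0.611 2.8
vertex 1.389 -0.27 2.485
vertex 1.714 0.221 4.537
endloop
endfacet
facet normal -0.321 0.446 -0.835
outer loop
vertex 3.905 -2.762 -2.771
vertex 3.151 -2.574 -2.381
vertex 3.815 -2.014 -2.337
endloop
endfacet
facet normal 0.995 0.087 0.056
outer loop
vertex 3.905 -2.762 -2.771
vertex 3.815 -2.014 -2.337
vertex 3.849 -3.546 -0.559
endloop
endfacet
facet normal -0.321 0.446 -0.836
outer loop
vertex 3.815 -2.014 -2.337
vertex 3.151 -2.574 -2.381
vertex 3.061 -1.825 -1.947
endloop
endfacet
facet normal 0.465 0.675 0.573
outer loop
vertex 3.815 -2.014 -2.337
vertex 3.061 -1.825 -1.947
vertex 3.849 -3.546 -0.559
endloop
endfacet
facet normal -0.320 0.446 -0.836
outer loop
vertex 3.061 -1.825 -1.947
vertex 3.151 -2.574 -2.381
vertex 2.396 -2.385 -1.991
endloop
endfacet
facet normal -0.425 0.442 0.790
outer loop
vertex 3.061 -1.825 -1.947
vertex 2.396 -2.385 -1.991
vertex 3.849 -3.546 -0.559
endloop
endfacet
facet normal -0.320 0.446 -0.836
outer loop
vertex 2.396 -2.385 -1.991
vertex 3.151 -2.574 -2.381
vertex 2.486 -3.134 -2.425
endloop
endfacet
facet normal -0.785 -0.378 0.490
outer loop
vertex 2.396 -2.385 -1.991
vertex 2.486 -3.134 -2.425
vertex 3.849 -3.546 -0.559
endloop
endfacet
facet normal -0.320 0.446 -0.836
outer loop
vertex 2.486 -3.134 -2.425
vertex 3.151 -2.574 -2.381
vertex 3.241 -3.322 -2.815
endloop
endfacet
facet normal -0.255 -0.967 -0.027
outer loop
vertex 2.486 -3.134 -2.425
vertex 3.241 -3.322 -2.815
vertex 3.849 -3.546 -0.559
endloop
endfacet
facet normal -0.321 0.446 -0.835
outer loop
vertex 3.241 -3.322 -2.815
vertex 3.151 -2.574 -2.381
vertex 3.905 -2.762 -2.771
endloop
endfacet
facet normal 0.635 -0.733 -0.244
outer loop
vertex 3.241 -3.322 -2.815
vertex 3.905 -2.762 -2.771
vertex 3.849 -3.546 -0.559
endloop
endfacet

endsolid


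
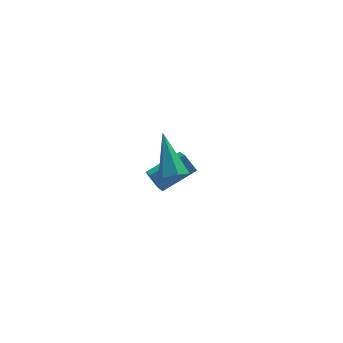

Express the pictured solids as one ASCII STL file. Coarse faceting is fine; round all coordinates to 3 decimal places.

solid 
facet normal -0.009 -0.766 -0.643
outer loop
vertex 2.875 -2.382 3.576
vertex 2.361 -2.22 3.39
vertex 2.831 -2.016 3.141
endloop
endfacet
facet normal 0.965 0.240 0.104
outer loop
vertex 2.875 -2.382 3.576
vertex 2.831 -2.016 3.141
vertex 2.379 -0.82 4.57
endloop
endfacet
facet normal -0.010 -0.764 -0.645
outer loop
vertex 2.831 -2.016 3.141
vertex 2.361 -2.22 3.39
vertex 2.317 -1.853 2.956
endloop
endfacet
facet normal 0.420 0.757 -0.501
outer loop
vertex 2.831 -2.016 3.141
vertex 2.317 -1.853 2.956
vertex 2.379 -0.82 4.57
endloop
endfacet
facet normal -0.010 -0.764 -0.645
outer loop
vertex 2.317 -1.853 2.956
vertex 2.361 -2.22 3.39
vertex 1.847 -2.057 3.205
endloop
endfacet
facet normal -0.543 0.717 -0.438
outer loop
vertex 2.317 -1.853 2.956
vertex 1.847 -2.057 3.205
vertex 2.379 -0.82 4.57
endloop
endfacet
facet normal -0.011 -0.765 -0.644
outer loop
vertex 1.847 -2.057 3.205
vertex 2.361 -2.22 3.39
vertex 1.89 -2.423 3.639
endloop
endfacet
facet normal -0.960 0.160 0.230
outer loop
vertex 1.847 -2.057 3.205
vertex 1.89 -2.423 3.639
vertex 2.379 -0.82 4.57
endloop
endfacet
facet normal -0.010 -0.766 -0.643
outer loop
vertex 1.89 -2.423 3.639
vertex 2.361 -2.22 3.39
vertex 2.404 -2.586 3.825
endloop
endfacet
facet normal -0.416 -0.358 0.836
outer loop
vertex 1.89 -2.423 3.639
vertex 2.404 -2.586 3.825
vertex 2.379 -0.82 4.57
endloop
endfacet
facet normal -0.009 -0.766 -0.643
outer loop
vertex 2.404 -2.586 3.825
vertex 2.361 -2.22 3.39
vertex 2.875 -2.382 3.576
endloop
endfacet
facet normal 0.547 -0.319 0.774
outer loop
vertex 2.404 -2.586 3.825
vertex 2.875 -2.382 3.576
vertex 2.379 -0.82 4.57
endloop
endfacet
facet normal -0.914 -0.200 -0.352
outer loop
vertex 2.593 1.563 -0.303
vertex 2.634 2.338 -0.851
vertex 2.931 1.107 -0.922
endloop
endfacet
facet normal -0.043 -0.816 0.577
outer loop
vertex 4.366 1.422 -0.369
vertex 2.593 1.563 -0.303
vertex 2.931 1.107 -0.922
endloop
endfacet
facet normal -0.914 -0.200 -0.352
outer loop
vertex 2.931 1.107 -0.922
vertex 2.634 2.338 -0.851
vertex 2.972 1.882 -1.47
endloop
endfacet
facet normal 0.403 -0.542 -0.737
outer loop
vertex 2.972 1.882 -1.47
vertex 4.366 1.422 -0.369
vertex 2.931 1.107 -0.922
endloop
endfacet
facet normal -0.403 0.542 0.737
outer loop
vertex 2.593 1.563 -0.303
vertex 4.069 2.653 -0.298
vertex 2.634 2.338 -0.851
endloop
endfacet
facet normal -0.043 -0.816 0.577
outer loop
vertex 4.028 1.878 0.25
vertex 2.593 1.563 -0.303
vertex 4.366 1.422 -0.369
endloop
endfacet
facet normal -0.403 0.542 0.737
outer loop
vertex 4.028 1.878 0.25
vertex 4.069 2.653 -0.298
vertex 2.593 1.563 -0.303
endloop
endfacet
facet normal 0.043 0.816 -0.577
outer loop
vertex 2.634 2.338 -0.851
vertex 4.069 2.653 -0.298
vertex 2.972 1.882 -1.47
endloop
endfacet
facet normal 0.403 -0.542 -0.737
outer loop
vertex 4.407 2.197 -0.917
vertex 4.366 1.422 -0.369
vertex 2.972 1.882 -1.47
endloop
endfacet
facet normal 0.043 0.816 -0.577
outer loop
vertex 2.972 1.882 -1.47
vertex 4.069 2.653 -0.298
vertex 4.407 2.197 -0.917
endloop
endfacet
facet normal 0.914 0.200 0.352
outer loop
vertex 4.407 2.197 -0.917
vertex 4.028 1.878 0.25
vertex 4.366 1.422 -0.369
endloop
endfacet
facet normal 0.914 0.200 0.352
outer loop
vertex 4.069 2.653 -0.298
vertex 4.028 1.878 0.25
vertex 4.407 2.197 -0.917
endloop
endfacet

endsolid


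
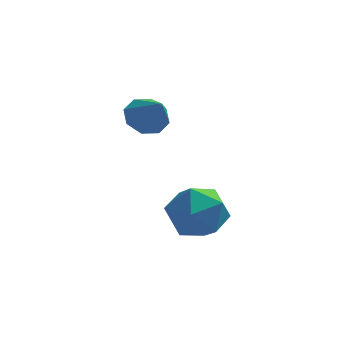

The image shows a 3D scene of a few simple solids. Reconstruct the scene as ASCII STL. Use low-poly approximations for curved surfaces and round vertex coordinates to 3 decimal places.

solid 
facet normal 0.412 0.161 0.897
outer loop
vertex 1.924 -0.985 -2.771
vertex 1.326 -1.636 -2.379
vertex 2.186 -1.915 -2.724
endloop
endfacet
facet normal 0.888 0.269 0.374
outer loop
vertex 1.924 -0.985 -2.771
vertex 2.186 -1.915 -2.724
vertex 2.367 -1.401 -3.524
endloop
endfacet
facet normal 0.630 0.775 -0.058
outer loop
vertex 1.924 -0.985 -2.771
vertex 2.367 -1.401 -3.524
vertex 1.62 -0.805 -3.672
endloop
endfacet
facet normal -0.004 0.980 0.197
outer loop
vertex 1.924 -0.985 -2.771
vertex 1.62 -0.805 -3.672
vertex 0.977 -0.95 -2.964
endloop
endfacet
facet normal -0.138 0.601 0.787
outer loop
vertex 1.924 -0.985 -2.771
vertex 0.977 -0.95 -2.964
vertex 1.326 -1.636 -2.379
endloop
endfacet
facet normal 0.942 -0.336 -0.002
outer loop
vertex 2.367 -1.401 -3.524
vertex 2.186 -1.915 -2.724
vertex 2.043 -2.31 -3.596
endloop
endfacet
facet normal 0.173 -0.509 0.843
outer loop
vertex 2.186 -1.915 -2.724
vertex 1.326 -1.636 -2.379
vertex 1.4 -2.455 -2.888
endloop
endfacet
facet normal -0.718 0.203 0.666
outer loop
vertex 1.326 -1.636 -2.379
vertex 0.977 -0.95 -2.964
vertex 0.653 -1.859 -3.036
endloop
endfacet
facet normal -0.501 0.816 -0.288
outer loop
vertex 0.977 -0.95 -2.964
vertex 1.62 -0.805 -3.672
vertex 0.834 -1.345 -3.836
endloop
endfacet
facet normal 0.524 0.483 -0.701
outer loop
vertex 1.62 -0.805 -3.672
vertex 2.367 -1.401 -3.524
vertex 1.694 -1.624 -4.181
endloop
endfacet
facet normal 0.004 -0.980 -0.197
outer loop
vertex 1.096 -2.275 -3.789
vertex 2.043 -2.31 -3.596
vertex 1.4 -2.455 -2.888
endloop
endfacet
facet normal -0.630 -0.775 0.058
outer loop
vertex 1.096 -2.275 -3.789
vertex 1.4 -2.455 -2.888
vertex 0.653 -1.859 -3.036
endloop
endfacet
facet normal -0.888 -0.269 -0.374
outer loop
vertex 1.096 -2.275 -3.789
vertex 0.653 -1.859 -3.036
vertex 0.834 -1.345 -3.836
endloop
endfacet
facet normal -0.412 -0.161 -0.897
outer loop
vertex 1.096 -2.275 -3.789
vertex 0.834 -1.345 -3.836
vertex 1.694 -1.624 -4.181
endloop
endfacet
facet normal 0.138 -0.601 -0.787
outer loop
vertex 1.096 -2.275 -3.789
vertex 1.694 -1.624 -4.181
vertex 2.043 -2.31 -3.596
endloop
endfacet
facet normal 0.501 -0.816 0.288
outer loop
vertex 1.4 -2.455 -2.888
vertex 2.043 -2.31 -3.596
vertex 2.186 -1.915 -2.724
endloop
endfacet
facet normal -0.524 -0.483 0.701
outer loop
vertex 0.653 -1.859 -3.036
vertex 1.4 -2.455 -2.888
vertex 1.326 -1.636 -2.379
endloop
endfacet
facet normal -0.942 0.336 0.002
outer loop
vertex 0.834 -1.345 -3.836
vertex 0.653 -1.859 -3.036
vertex 0.977 -0.95 -2.964
endloop
endfacet
facet normal -0.173 0.509 -0.843
outer loop
vertex 1.694 -1.624 -4.181
vertex 0.834 -1.345 -3.836
vertex 1.62 -0.805 -3.672
endloop
endfacet
facet normal 0.718 -0.203 -0.666
outer loop
vertex 2.043 -2.31 -3.596
vertex 1.694 -1.624 -4.181
vertex 2.367 -1.401 -3.524
endloop
endfacet
facet normal -0.412 0.551 -0.725
outer loop
vertex 0.384 -0.359 -1.029
vertex 0.015 -0.035 -0.573
vertex 0.62 0.058 -0.846
endloop
endfacet
facet normal 0.888 -0.427 -0.172
outer loop
vertex 0.384 -0.359 -1.029
vertex 0.62 0.058 -0.846
vertex 0.485 -0.665 0.253
endloop
endfacet
facet normal -0.412 0.552 -0.725
outer loop
vertex 0.62 0.058 -0.846
vertex 0.015 -0.035 -0.573
vertex 0.502 0.42 -0.503
endloop
endfacet
facet normal 0.971 0.125 0.202
outer loop
vertex 0.62 0.058 -0.846
vertex 0.502 0.42 -0.503
vertex 0.485 -0.665 0.253
endloop
endfacet
facet normal -0.411 0.552 -0.726
outer loop
vertex 0.502 0.42 -0.503
vertex 0.015 -0.035 -0.573
vertex 0.098 0.516 -0.201
endloop
endfacet
facet normal 0.601 0.451 0.660
outer loop
vertex 0.502 0.42 -0.503
vertex 0.098 0.516 -0.201
vertex 0.485 -0.665 0.253
endloop
endfacet
facet normal -0.413 0.552 -0.725
outer loop
vertex 0.098 0.516 -0.201
vertex 0.015 -0.035 -0.573
vertex -0.354 0.288 -0.117
endloop
endfacet
facet normal -0.006 0.357 0.934
outer loop
vertex 0.098 0.516 -0.201
vertex -0.354 0.288 -0.117
vertex 0.485 -0.665 0.253
endloop
endfacet
facet normal -0.412 0.552 -0.725
outer loop
vertex -0.354 0.288 -0.117
vertex 0.015 -0.035 -0.573
vertex -0.59 -0.128 -0.3
endloop
endfacet
facet normal -0.494 -0.100 0.864
outer loop
vertex -0.354 0.288 -0.117
vertex -0.59 -0.128 -0.3
vertex 0.485 -0.665 0.253
endloop
endfacet
facet normal -0.412 0.552 -0.725
outer loop
vertex -0.59 -0.128 -0.3
vertex 0.015 -0.035 -0.573
vertex -0.471 -0.491 -0.644
endloop
endfacet
facet normal -0.578 -0.653 0.489
outer loop
vertex -0.59 -0.128 -0.3
vertex -0.471 -0.491 -0.644
vertex 0.485 -0.665 0.253
endloop
endfacet
facet normal -0.413 0.552 -0.724
outer loop
vertex -0.471 -0.491 -0.644
vertex 0.015 -0.035 -0.573
vertex -0.068 -0.586 -0.946
endloop
endfacet
facet normal -0.207 -0.978 0.031
outer loop
vertex -0.471 -0.491 -0.644
vertex -0.068 -0.586 -0.946
vertex 0.485 -0.665 0.253
endloop
endfacet
facet normal -0.411 0.553 -0.725
outer loop
vertex -0.068 -0.586 -0.946
vertex 0.015 -0.035 -0.573
vertex 0.384 -0.359 -1.029
endloop
endfacet
facet normal 0.399 -0.884 -0.242
outer loop
vertex -0.068 -0.586 -0.946
vertex 0.384 -0.359 -1.029
vertex 0.485 -0.665 0.253
endloop
endfacet

endsolid


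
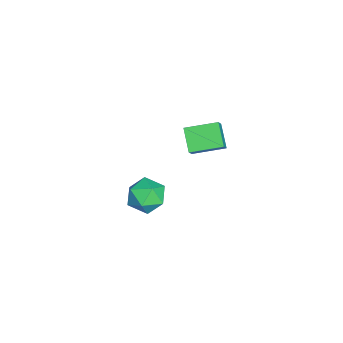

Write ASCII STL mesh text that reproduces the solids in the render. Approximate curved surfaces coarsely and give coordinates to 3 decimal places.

solid 
facet normal -0.096 0.987 -0.132
outer loop
vertex 2.574 0.087 -3.921
vertex 2.352 0.208 -2.857
vertex 3.386 0.261 -3.209
endloop
endfacet
facet normal 0.370 0.712 -0.596
outer loop
vertex 2.574 0.087 -3.921
vertex 3.386 0.261 -3.209
vertex 3.509 -0.474 -4.01
endloop
endfacet
facet normal 0.033 0.210 -0.977
outer loop
vertex 2.574 0.087 -3.921
vertex 3.509 -0.474 -4.01
vertex 2.551 -0.982 -4.152
endloop
endfacet
facet normal -0.641 0.175 -0.747
outer loop
vertex 2.574 0.087 -3.921
vertex 2.551 -0.982 -4.152
vertex 1.836 -0.56 -3.44
endloop
endfacet
facet normal -0.721 0.655 -0.225
outer loop
vertex 2.574 0.087 -3.921
vertex 1.836 -0.56 -3.44
vertex 2.352 0.208 -2.857
endloop
endfacet
facet normal 0.891 0.394 -0.225
outer loop
vertex 3.509 -0.474 -4.01
vertex 3.386 0.261 -3.209
vertex 3.864 -0.7 -3.0
endloop
endfacet
facet normal 0.136 0.839 0.526
outer loop
vertex 3.386 0.261 -3.209
vertex 2.352 0.208 -2.857
vertex 3.149 -0.278 -2.288
endloop
endfacet
facet normal -0.876 0.303 0.376
outer loop
vertex 2.352 0.208 -2.857
vertex 1.836 -0.56 -3.44
vertex 2.191 -0.786 -2.43
endloop
endfacet
facet normal -0.746 -0.473 -0.469
outer loop
vertex 1.836 -0.56 -3.44
vertex 2.551 -0.982 -4.152
vertex 2.314 -1.521 -3.231
endloop
endfacet
facet normal 0.346 -0.417 -0.841
outer loop
vertex 2.551 -0.982 -4.152
vertex 3.509 -0.474 -4.01
vertex 3.348 -1.468 -3.583
endloop
endfacet
facet normal 0.641 -0.175 0.747
outer loop
vertex 3.126 -1.347 -2.519
vertex 3.864 -0.7 -3.0
vertex 3.149 -0.278 -2.288
endloop
endfacet
facet normal -0.033 -0.210 0.977
outer loop
vertex 3.126 -1.347 -2.519
vertex 3.149 -0.278 -2.288
vertex 2.191 -0.786 -2.43
endloop
endfacet
facet normal -0.370 -0.712 0.596
outer loop
vertex 3.126 -1.347 -2.519
vertex 2.191 -0.786 -2.43
vertex 2.314 -1.521 -3.231
endloop
endfacet
facet normal 0.096 -0.987 0.132
outer loop
vertex 3.126 -1.347 -2.519
vertex 2.314 -1.521 -3.231
vertex 3.348 -1.468 -3.583
endloop
endfacet
facet normal 0.721 -0.655 0.225
outer loop
vertex 3.126 -1.347 -2.519
vertex 3.348 -1.468 -3.583
vertex 3.864 -0.7 -3.0
endloop
endfacet
facet normal 0.746 0.473 0.469
outer loop
vertex 3.149 -0.278 -2.288
vertex 3.864 -0.7 -3.0
vertex 3.386 0.261 -3.209
endloop
endfacet
facet normal -0.346 0.417 0.841
outer loop
vertex 2.191 -0.786 -2.43
vertex 3.149 -0.278 -2.288
vertex 2.352 0.208 -2.857
endloop
endfacet
facet normal -0.891 -0.394 0.225
outer loop
vertex 2.314 -1.521 -3.231
vertex 2.191 -0.786 -2.43
vertex 1.836 -0.56 -3.44
endloop
endfacet
facet normal -0.136 -0.839 -0.526
outer loop
vertex 3.348 -1.468 -3.583
vertex 2.314 -1.521 -3.231
vertex 2.551 -0.982 -4.152
endloop
endfacet
facet normal 0.876 -0.303 -0.376
outer loop
vertex 3.864 -0.7 -3.0
vertex 3.348 -1.468 -3.583
vertex 3.509 -0.474 -4.01
endloop
endfacet
facet normal -0.736 -0.271 0.620
outer loop
vertex 3.837 1.29 3.402
vertex 3.555 2.866 3.755
vertex 3.091 1.349 2.542
endloop
endfacet
facet normal 0.172 -0.961 -0.215
outer loop
vertex 4.085 1.714 1.705
vertex 3.837 1.29 3.402
vertex 3.091 1.349 2.542
endloop
endfacet
facet normal -0.736 -0.271 0.620
outer loop
vertex 3.091 1.349 2.542
vertex 3.555 2.866 3.755
vertex 2.809 2.925 2.895
endloop
endfacet
facet normal -0.654 0.052 -0.754
outer loop
vertex 2.809 2.925 2.895
vertex 4.085 1.714 1.705
vertex 3.091 1.349 2.542
endloop
endfacet
facet normal 0.654 -0.052 0.754
outer loop
vertex 3.837 1.29 3.402
vertex 4.549 3.231 2.918
vertex 3.555 2.866 3.755
endloop
endfacet
facet normal 0.172 -0.961 -0.215
outer loop
vertex 4.831 1.655 2.565
vertex 3.837 1.29 3.402
vertex 4.085 1.714 1.705
endloop
endfacet
facet normal 0.654 -0.052 0.754
outer loop
vertex 4.831 1.655 2.565
vertex 4.549 3.231 2.918
vertex 3.837 1.29 3.402
endloop
endfacet
facet normal -0.172 0.961 0.215
outer loop
vertex 3.555 2.866 3.755
vertex 4.549 3.231 2.918
vertex 2.809 2.925 2.895
endloop
endfacet
facet normal -0.654 0.052 -0.754
outer loop
vertex 3.803 3.29 2.058
vertex 4.085 1.714 1.705
vertex 2.809 2.925 2.895
endloop
endfacet
facet normal -0.172 0.961 0.215
outer loop
vertex 2.809 2.925 2.895
vertex 4.549 3.231 2.918
vertex 3.803 3.29 2.058
endloop
endfacet
facet normal 0.736 0.271 -0.620
outer loop
vertex 3.803 3.29 2.058
vertex 4.831 1.655 2.565
vertex 4.085 1.714 1.705
endloop
endfacet
facet normal 0.736 0.271 -0.620
outer loop
vertex 4.549 3.231 2.918
vertex 4.831 1.655 2.565
vertex 3.803 3.29 2.058
endloop
endfacet

endsolid


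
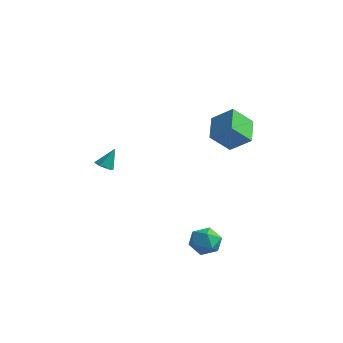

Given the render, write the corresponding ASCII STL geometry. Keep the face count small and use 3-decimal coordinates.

solid 
facet normal -0.369 -0.617 0.695
outer loop
vertex 3.078 1.816 4.342
vertex 2.282 2.974 4.948
vertex 2.03 1.523 3.525
endloop
endfacet
facet normal 0.520 -0.757 -0.396
outer loop
vertex 2.558 2.406 2.532
vertex 3.078 1.816 4.342
vertex 2.03 1.523 3.525
endloop
endfacet
facet normal -0.369 -0.617 0.695
outer loop
vertex 2.03 1.523 3.525
vertex 2.282 2.974 4.948
vertex 1.234 2.681 4.131
endloop
endfacet
facet normal -0.770 -0.215 -0.601
outer loop
vertex 1.234 2.681 4.131
vertex 2.558 2.406 2.532
vertex 2.03 1.523 3.525
endloop
endfacet
facet normal 0.770 0.215 0.601
outer loop
vertex 3.078 1.816 4.342
vertex 2.81 3.857 3.955
vertex 2.282 2.974 4.948
endloop
endfacet
facet normal 0.520 -0.757 -0.396
outer loop
vertex 3.606 2.699 3.349
vertex 3.078 1.816 4.342
vertex 2.558 2.406 2.532
endloop
endfacet
facet normal 0.770 0.215 0.601
outer loop
vertex 3.606 2.699 3.349
vertex 2.81 3.857 3.955
vertex 3.078 1.816 4.342
endloop
endfacet
facet normal -0.520 0.757 0.396
outer loop
vertex 2.282 2.974 4.948
vertex 2.81 3.857 3.955
vertex 1.234 2.681 4.131
endloop
endfacet
facet normal -0.770 -0.215 -0.601
outer loop
vertex 1.762 3.564 3.138
vertex 2.558 2.406 2.532
vertex 1.234 2.681 4.131
endloop
endfacet
facet normal -0.520 0.757 0.396
outer loop
vertex 1.234 2.681 4.131
vertex 2.81 3.857 3.955
vertex 1.762 3.564 3.138
endloop
endfacet
facet normal 0.369 0.617 -0.695
outer loop
vertex 1.762 3.564 3.138
vertex 3.606 2.699 3.349
vertex 2.558 2.406 2.532
endloop
endfacet
facet normal 0.369 0.617 -0.695
outer loop
vertex 2.81 3.857 3.955
vertex 3.606 2.699 3.349
vertex 1.762 3.564 3.138
endloop
endfacet
facet normal 0.294 0.865 0.407
outer loop
vertex 3.61 0.068 -2.047
vertex 3.465 -0.253 -1.26
vertex 4.24 -0.344 -1.627
endloop
endfacet
facet normal 0.630 0.747 -0.212
outer loop
vertex 3.61 0.068 -2.047
vertex 4.24 -0.344 -1.627
vertex 4.121 -0.483 -2.47
endloop
endfacet
facet normal 0.135 0.679 -0.721
outer loop
vertex 3.61 0.068 -2.047
vertex 4.121 -0.483 -2.47
vertex 3.273 -0.478 -2.624
endloop
endfacet
facet normal -0.506 0.754 -0.418
outer loop
vertex 3.61 0.068 -2.047
vertex 3.273 -0.478 -2.624
vertex 2.867 -0.336 -1.876
endloop
endfacet
facet normal -0.408 0.869 0.279
outer loop
vertex 3.61 0.068 -2.047
vertex 2.867 -0.336 -1.876
vertex 3.465 -0.253 -1.26
endloop
endfacet
facet normal 0.979 0.128 -0.159
outer loop
vertex 4.121 -0.483 -2.47
vertex 4.24 -0.344 -1.627
vertex 4.293 -1.144 -1.944
endloop
endfacet
facet normal 0.436 0.318 0.842
outer loop
vertex 4.24 -0.344 -1.627
vertex 3.465 -0.253 -1.26
vertex 3.887 -1.002 -1.196
endloop
endfacet
facet normal -0.700 0.324 0.636
outer loop
vertex 3.465 -0.253 -1.26
vertex 2.867 -0.336 -1.876
vertex 3.039 -0.997 -1.35
endloop
endfacet
facet normal -0.859 0.138 -0.493
outer loop
vertex 2.867 -0.336 -1.876
vertex 3.273 -0.478 -2.624
vertex 2.92 -1.136 -2.193
endloop
endfacet
facet normal 0.179 0.017 -0.984
outer loop
vertex 3.273 -0.478 -2.624
vertex 4.121 -0.483 -2.47
vertex 3.695 -1.227 -2.56
endloop
endfacet
facet normal 0.506 -0.754 0.418
outer loop
vertex 3.55 -1.548 -1.773
vertex 4.293 -1.144 -1.944
vertex 3.887 -1.002 -1.196
endloop
endfacet
facet normal -0.135 -0.679 0.721
outer loop
vertex 3.55 -1.548 -1.773
vertex 3.887 -1.002 -1.196
vertex 3.039 -0.997 -1.35
endloop
endfacet
facet normal -0.630 -0.747 0.212
outer loop
vertex 3.55 -1.548 -1.773
vertex 3.039 -0.997 -1.35
vertex 2.92 -1.136 -2.193
endloop
endfacet
facet normal -0.294 -0.865 -0.407
outer loop
vertex 3.55 -1.548 -1.773
vertex 2.92 -1.136 -2.193
vertex 3.695 -1.227 -2.56
endloop
endfacet
facet normal 0.408 -0.869 -0.279
outer loop
vertex 3.55 -1.548 -1.773
vertex 3.695 -1.227 -2.56
vertex 4.293 -1.144 -1.944
endloop
endfacet
facet normal 0.859 -0.138 0.493
outer loop
vertex 3.887 -1.002 -1.196
vertex 4.293 -1.144 -1.944
vertex 4.24 -0.344 -1.627
endloop
endfacet
facet normal -0.179 -0.017 0.984
outer loop
vertex 3.039 -0.997 -1.35
vertex 3.887 -1.002 -1.196
vertex 3.465 -0.253 -1.26
endloop
endfacet
facet normal -0.979 -0.128 0.159
outer loop
vertex 2.92 -1.136 -2.193
vertex 3.039 -0.997 -1.35
vertex 2.867 -0.336 -1.876
endloop
endfacet
facet normal -0.436 -0.318 -0.842
outer loop
vertex 3.695 -1.227 -2.56
vertex 2.92 -1.136 -2.193
vertex 3.273 -0.478 -2.624
endloop
endfacet
facet normal 0.700 -0.324 -0.636
outer loop
vertex 4.293 -1.144 -1.944
vertex 3.695 -1.227 -2.56
vertex 4.121 -0.483 -2.47
endloop
endfacet
facet normal -0.184 -0.491 -0.852
outer loop
vertex -2.799 0.211 0.347
vertex -3.16 -0.074 0.589
vertex -3.292 0.373 0.36
endloop
endfacet
facet normal 0.302 0.934 -0.190
outer loop
vertex -2.799 0.211 0.347
vertex -3.292 0.373 0.36
vertex -2.94 0.514 1.611
endloop
endfacet
facet normal -0.183 -0.491 -0.852
outer loop
vertex -3.292 0.373 0.36
vertex -3.16 -0.074 0.589
vertex -3.654 0.088 0.602
endloop
endfacet
facet normal -0.586 0.807 0.074
outer loop
vertex -3.292 0.373 0.36
vertex -3.654 0.088 0.602
vertex -2.94 0.514 1.611
endloop
endfacet
facet normal -0.183 -0.491 -0.852
outer loop
vertex -3.654 0.088 0.602
vertex -3.16 -0.074 0.589
vertex -3.521 -0.359 0.831
endloop
endfacet
facet normal -0.824 0.044 0.565
outer loop
vertex -3.654 0.088 0.602
vertex -3.521 -0.359 0.831
vertex -2.94 0.514 1.611
endloop
endfacet
facet normal -0.184 -0.490 -0.852
outer loop
vertex -3.521 -0.359 0.831
vertex -3.16 -0.074 0.589
vertex -3.028 -0.522 0.818
endloop
endfacet
facet normal -0.174 -0.589 0.789
outer loop
vertex -3.521 -0.359 0.831
vertex -3.028 -0.522 0.818
vertex -2.94 0.514 1.611
endloop
endfacet
facet normal -0.184 -0.490 -0.852
outer loop
vertex -3.028 -0.522 0.818
vertex -3.16 -0.074 0.589
vertex -2.666 -0.237 0.576
endloop
endfacet
facet normal 0.715 -0.462 0.525
outer loop
vertex -3.028 -0.522 0.818
vertex -2.666 -0.237 0.576
vertex -2.94 0.514 1.611
endloop
endfacet
facet normal -0.184 -0.490 -0.852
outer loop
vertex -2.666 -0.237 0.576
vertex -3.16 -0.074 0.589
vertex -2.799 0.211 0.347
endloop
endfacet
facet normal 0.953 0.300 0.034
outer loop
vertex -2.666 -0.237 0.576
vertex -2.799 0.211 0.347
vertex -2.94 0.514 1.611
endloop
endfacet

endsolid


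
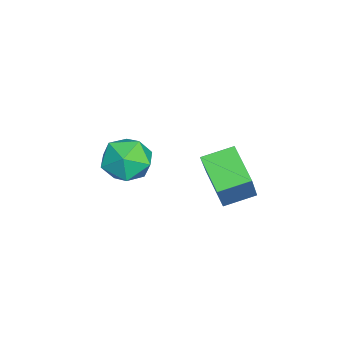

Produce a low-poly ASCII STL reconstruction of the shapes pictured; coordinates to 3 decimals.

solid 
facet normal 0.419 0.564 0.712
outer loop
vertex -2.552 0.968 0.715
vertex -3.138 0.485 1.442
vertex -2.192 0.101 1.19
endloop
endfacet
facet normal 0.873 0.457 0.172
outer loop
vertex -2.552 0.968 0.715
vertex -2.192 0.101 1.19
vertex -2.055 0.229 0.156
endloop
endfacet
facet normal 0.570 0.704 -0.424
outer loop
vertex -2.552 0.968 0.715
vertex -2.055 0.229 0.156
vertex -2.916 0.692 -0.232
endloop
endfacet
facet normal -0.073 0.965 -0.253
outer loop
vertex -2.552 0.968 0.715
vertex -2.916 0.692 -0.232
vertex -3.585 0.85 0.563
endloop
endfacet
facet normal -0.166 0.878 0.449
outer loop
vertex -2.552 0.968 0.715
vertex -3.585 0.85 0.563
vertex -3.138 0.485 1.442
endloop
endfacet
facet normal 0.964 -0.248 0.097
outer loop
vertex -2.055 0.229 0.156
vertex -2.192 0.101 1.19
vertex -2.335 -0.71 0.537
endloop
endfacet
facet normal 0.229 -0.073 0.971
outer loop
vertex -2.192 0.101 1.19
vertex -3.138 0.485 1.442
vertex -3.004 -0.552 1.332
endloop
endfacet
facet normal -0.717 0.435 0.545
outer loop
vertex -3.138 0.485 1.442
vertex -3.585 0.85 0.563
vertex -3.865 -0.089 0.944
endloop
endfacet
facet normal -0.566 0.575 -0.591
outer loop
vertex -3.585 0.85 0.563
vertex -2.916 0.692 -0.232
vertex -3.728 0.039 -0.09
endloop
endfacet
facet normal 0.473 0.153 -0.867
outer loop
vertex -2.916 0.692 -0.232
vertex -2.055 0.229 0.156
vertex -2.782 -0.345 -0.342
endloop
endfacet
facet normal 0.073 -0.965 0.253
outer loop
vertex -3.368 -0.828 0.385
vertex -2.335 -0.71 0.537
vertex -3.004 -0.552 1.332
endloop
endfacet
facet normal -0.570 -0.704 0.424
outer loop
vertex -3.368 -0.828 0.385
vertex -3.004 -0.552 1.332
vertex -3.865 -0.089 0.944
endloop
endfacet
facet normal -0.873 -0.457 -0.172
outer loop
vertex -3.368 -0.828 0.385
vertex -3.865 -0.089 0.944
vertex -3.728 0.039 -0.09
endloop
endfacet
facet normal -0.419 -0.564 -0.712
outer loop
vertex -3.368 -0.828 0.385
vertex -3.728 0.039 -0.09
vertex -2.782 -0.345 -0.342
endloop
endfacet
facet normal 0.166 -0.878 -0.449
outer loop
vertex -3.368 -0.828 0.385
vertex -2.782 -0.345 -0.342
vertex -2.335 -0.71 0.537
endloop
endfacet
facet normal 0.566 -0.575 0.591
outer loop
vertex -3.004 -0.552 1.332
vertex -2.335 -0.71 0.537
vertex -2.192 0.101 1.19
endloop
endfacet
facet normal -0.473 -0.153 0.867
outer loop
vertex -3.865 -0.089 0.944
vertex -3.004 -0.552 1.332
vertex -3.138 0.485 1.442
endloop
endfacet
facet normal -0.964 0.248 -0.097
outer loop
vertex -3.728 0.039 -0.09
vertex -3.865 -0.089 0.944
vertex -3.585 0.85 0.563
endloop
endfacet
facet normal -0.229 0.073 -0.971
outer loop
vertex -2.782 -0.345 -0.342
vertex -3.728 0.039 -0.09
vertex -2.916 0.692 -0.232
endloop
endfacet
facet normal 0.717 -0.435 -0.545
outer loop
vertex -2.335 -0.71 0.537
vertex -2.782 -0.345 -0.342
vertex -2.055 0.229 0.156
endloop
endfacet
facet normal -0.551 0.036 -0.833
outer loop
vertex -1.888 2.985 1.11
vertex -2.339 4.054 1.454
vertex -0.724 3.714 0.371
endloop
endfacet
facet normal 0.372 -0.883 -0.285
outer loop
vertex 0.319 3.646 1.946
vertex -1.888 2.985 1.11
vertex -0.724 3.714 0.371
endloop
endfacet
facet normal -0.551 0.036 -0.833
outer loop
vertex -0.724 3.714 0.371
vertex -2.339 4.054 1.454
vertex -1.175 4.783 0.715
endloop
endfacet
facet normal 0.746 0.467 -0.474
outer loop
vertex -1.175 4.783 0.715
vertex 0.319 3.646 1.946
vertex -0.724 3.714 0.371
endloop
endfacet
facet normal -0.746 -0.467 0.474
outer loop
vertex -1.888 2.985 1.11
vertex -1.296 3.986 3.029
vertex -2.339 4.054 1.454
endloop
endfacet
facet normal 0.372 -0.883 -0.285
outer loop
vertex -0.845 2.917 2.685
vertex -1.888 2.985 1.11
vertex 0.319 3.646 1.946
endloop
endfacet
facet normal -0.746 -0.467 0.474
outer loop
vertex -0.845 2.917 2.685
vertex -1.296 3.986 3.029
vertex -1.888 2.985 1.11
endloop
endfacet
facet normal -0.372 0.883 0.285
outer loop
vertex -2.339 4.054 1.454
vertex -1.296 3.986 3.029
vertex -1.175 4.783 0.715
endloop
endfacet
facet normal 0.746 0.467 -0.474
outer loop
vertex -0.132 4.715 2.29
vertex 0.319 3.646 1.946
vertex -1.175 4.783 0.715
endloop
endfacet
facet normal -0.372 0.883 0.285
outer loop
vertex -1.175 4.783 0.715
vertex -1.296 3.986 3.029
vertex -0.132 4.715 2.29
endloop
endfacet
facet normal 0.551 -0.036 0.833
outer loop
vertex -0.132 4.715 2.29
vertex -0.845 2.917 2.685
vertex 0.319 3.646 1.946
endloop
endfacet
facet normal 0.551 -0.036 0.833
outer loop
vertex -1.296 3.986 3.029
vertex -0.845 2.917 2.685
vertex -0.132 4.715 2.29
endloop
endfacet

endsolid


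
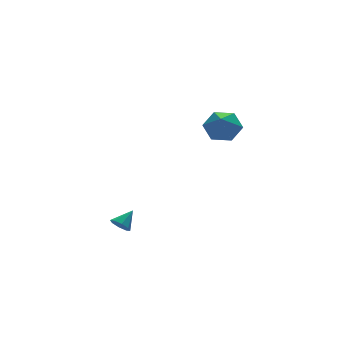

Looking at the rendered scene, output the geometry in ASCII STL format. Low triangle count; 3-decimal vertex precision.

solid 
facet normal -0.761 -0.266 -0.592
outer loop
vertex -2.808 -3.921 -3.631
vertex -3.121 -3.593 -3.376
vertex -2.811 -3.557 -3.791
endloop
endfacet
facet normal 0.914 -0.157 -0.374
outer loop
vertex -2.808 -3.921 -3.631
vertex -2.811 -3.557 -3.791
vertex -2.359 -3.327 -2.784
endloop
endfacet
facet normal -0.761 -0.265 -0.592
outer loop
vertex -2.811 -3.557 -3.791
vertex -3.121 -3.593 -3.376
vertex -2.995 -3.214 -3.708
endloop
endfacet
facet normal 0.739 0.504 -0.447
outer loop
vertex -2.811 -3.557 -3.791
vertex -2.995 -3.214 -3.708
vertex -2.359 -3.327 -2.784
endloop
endfacet
facet normal -0.762 -0.265 -0.591
outer loop
vertex -2.995 -3.214 -3.708
vertex -3.121 -3.593 -3.376
vertex -3.253 -3.093 -3.43
endloop
endfacet
facet normal 0.324 0.940 -0.108
outer loop
vertex -2.995 -3.214 -3.708
vertex -3.253 -3.093 -3.43
vertex -2.359 -3.327 -2.784
endloop
endfacet
facet normal -0.763 -0.265 -0.590
outer loop
vertex -3.253 -3.093 -3.43
vertex -3.121 -3.593 -3.376
vertex -3.433 -3.265 -3.12
endloop
endfacet
facet normal -0.087 0.892 0.444
outer loop
vertex -3.253 -3.093 -3.43
vertex -3.433 -3.265 -3.12
vertex -2.359 -3.327 -2.784
endloop
endfacet
facet normal -0.762 -0.264 -0.591
outer loop
vertex -3.433 -3.265 -3.12
vertex -3.121 -3.593 -3.376
vertex -3.431 -3.629 -2.96
endloop
endfacet
facet normal -0.255 0.388 0.886
outer loop
vertex -3.433 -3.265 -3.12
vertex -3.431 -3.629 -2.96
vertex -2.359 -3.327 -2.784
endloop
endfacet
facet normal -0.762 -0.266 -0.591
outer loop
vertex -3.431 -3.629 -2.96
vertex -3.121 -3.593 -3.376
vertex -3.247 -3.972 -3.043
endloop
endfacet
facet normal -0.080 -0.275 0.958
outer loop
vertex -3.431 -3.629 -2.96
vertex -3.247 -3.972 -3.043
vertex -2.359 -3.327 -2.784
endloop
endfacet
facet normal -0.762 -0.266 -0.591
outer loop
vertex -3.247 -3.972 -3.043
vertex -3.121 -3.593 -3.376
vertex -2.989 -4.093 -3.321
endloop
endfacet
facet normal 0.335 -0.710 0.620
outer loop
vertex -3.247 -3.972 -3.043
vertex -2.989 -4.093 -3.321
vertex -2.359 -3.327 -2.784
endloop
endfacet
facet normal -0.761 -0.266 -0.592
outer loop
vertex -2.989 -4.093 -3.321
vertex -3.121 -3.593 -3.376
vertex -2.808 -3.921 -3.631
endloop
endfacet
facet normal 0.746 -0.662 0.069
outer loop
vertex -2.989 -4.093 -3.321
vertex -2.808 -3.921 -3.631
vertex -2.359 -3.327 -2.784
endloop
endfacet
facet normal 0.437 0.644 -0.627
outer loop
vertex 3.965 -2.005 0.21
vertex 3.214 -1.475 0.231
vertex 3.889 -1.339 0.841
endloop
endfacet
facet normal 0.663 -0.474 0.580
outer loop
vertex 3.965 -2.005 0.21
vertex 3.889 -1.339 0.841
vertex 2.366 -2.725 1.449
endloop
endfacet
facet normal 0.437 0.644 -0.627
outer loop
vertex 3.889 -1.339 0.841
vertex 3.214 -1.475 0.231
vertex 3.138 -0.809 0.862
endloop
endfacet
facet normal 0.182 0.220 0.958
outer loop
vertex 3.889 -1.339 0.841
vertex 3.138 -0.809 0.862
vertex 2.366 -2.725 1.449
endloop
endfacet
facet normal 0.437 0.644 -0.628
outer loop
vertex 3.138 -0.809 0.862
vertex 3.214 -1.475 0.231
vertex 2.462 -0.945 0.252
endloop
endfacet
facet normal -0.647 0.449 0.616
outer loop
vertex 3.138 -0.809 0.862
vertex 2.462 -0.945 0.252
vertex 2.366 -2.725 1.449
endloop
endfacet
facet normal 0.436 0.644 -0.628
outer loop
vertex 2.462 -0.945 0.252
vertex 3.214 -1.475 0.231
vertex 2.538 -1.611 -0.378
endloop
endfacet
facet normal -0.995 -0.016 -0.103
outer loop
vertex 2.462 -0.945 0.252
vertex 2.538 -1.611 -0.378
vertex 2.366 -2.725 1.449
endloop
endfacet
facet normal 0.436 0.645 -0.628
outer loop
vertex 2.538 -1.611 -0.378
vertex 3.214 -1.475 0.231
vertex 3.29 -2.14 -0.399
endloop
endfacet
facet normal -0.513 -0.710 -0.482
outer loop
vertex 2.538 -1.611 -0.378
vertex 3.29 -2.14 -0.399
vertex 2.366 -2.725 1.449
endloop
endfacet
facet normal 0.437 0.644 -0.627
outer loop
vertex 3.29 -2.14 -0.399
vertex 3.214 -1.475 0.231
vertex 3.965 -2.005 0.21
endloop
endfacet
facet normal 0.314 -0.939 -0.140
outer loop
vertex 3.29 -2.14 -0.399
vertex 3.965 -2.005 0.21
vertex 2.366 -2.725 1.449
endloop
endfacet

endsolid
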